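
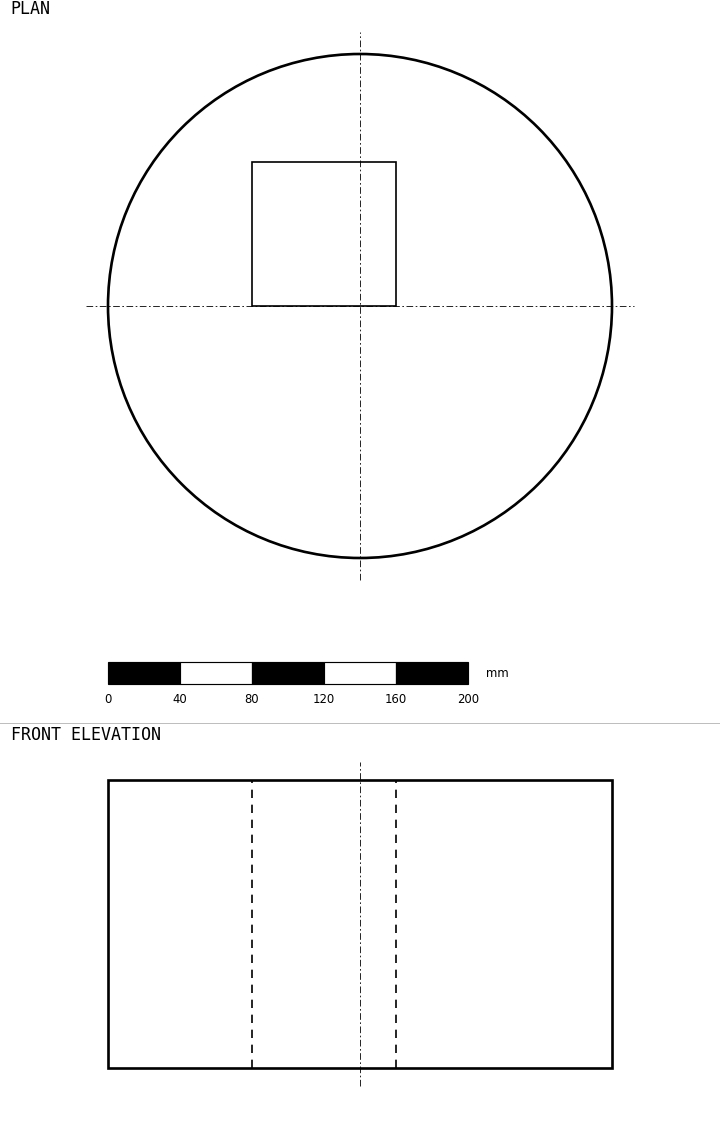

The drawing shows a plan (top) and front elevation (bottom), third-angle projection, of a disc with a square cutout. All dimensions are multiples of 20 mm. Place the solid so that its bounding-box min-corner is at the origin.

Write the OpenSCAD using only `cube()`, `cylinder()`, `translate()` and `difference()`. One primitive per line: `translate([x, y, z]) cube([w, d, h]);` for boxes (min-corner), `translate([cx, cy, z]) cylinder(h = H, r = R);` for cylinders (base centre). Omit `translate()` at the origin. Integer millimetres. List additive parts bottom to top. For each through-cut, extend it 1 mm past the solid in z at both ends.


difference() {
  translate([140, 140, 0]) cylinder(h = 160, r = 140);
  translate([80, 140, -1]) cube([80, 80, 162]);
}


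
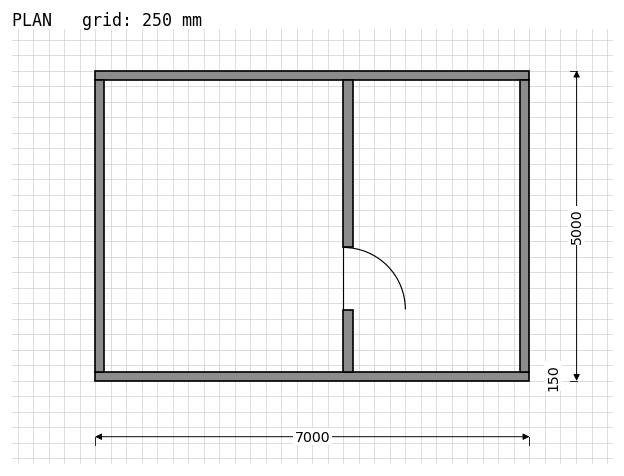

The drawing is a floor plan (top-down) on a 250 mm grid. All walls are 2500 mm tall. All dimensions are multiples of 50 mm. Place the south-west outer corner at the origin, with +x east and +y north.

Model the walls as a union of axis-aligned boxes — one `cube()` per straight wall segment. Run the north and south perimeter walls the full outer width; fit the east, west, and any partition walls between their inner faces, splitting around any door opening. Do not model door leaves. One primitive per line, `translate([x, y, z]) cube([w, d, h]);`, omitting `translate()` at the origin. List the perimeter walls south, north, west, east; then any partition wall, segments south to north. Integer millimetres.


cube([7000, 150, 2500]);
translate([0, 4850, 0]) cube([7000, 150, 2500]);
translate([0, 150, 0]) cube([150, 4700, 2500]);
translate([6850, 150, 0]) cube([150, 4700, 2500]);
translate([4000, 150, 0]) cube([150, 1000, 2500]);
translate([4000, 2150, 0]) cube([150, 2700, 2500]);


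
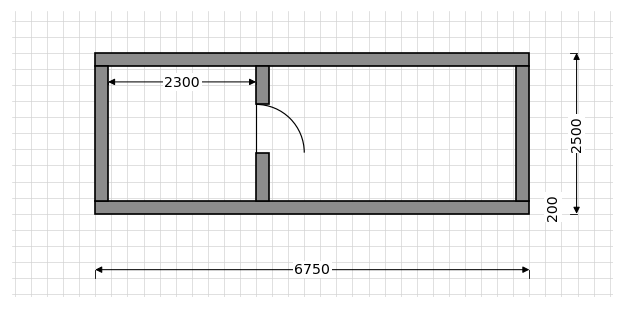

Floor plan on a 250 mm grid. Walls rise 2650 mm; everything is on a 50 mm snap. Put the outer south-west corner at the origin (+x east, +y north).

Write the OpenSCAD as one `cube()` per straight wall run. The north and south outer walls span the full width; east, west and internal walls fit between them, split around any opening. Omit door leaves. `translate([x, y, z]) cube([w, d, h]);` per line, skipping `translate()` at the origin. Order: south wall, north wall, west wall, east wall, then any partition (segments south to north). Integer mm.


cube([6750, 200, 2650]);
translate([0, 2300, 0]) cube([6750, 200, 2650]);
translate([0, 200, 0]) cube([200, 2100, 2650]);
translate([6550, 200, 0]) cube([200, 2100, 2650]);
translate([2500, 200, 0]) cube([200, 750, 2650]);
translate([2500, 1700, 0]) cube([200, 600, 2650]);


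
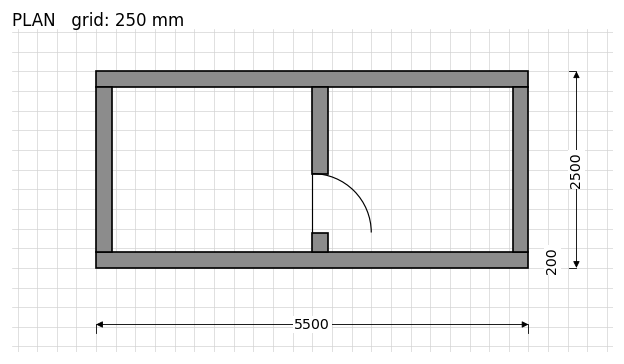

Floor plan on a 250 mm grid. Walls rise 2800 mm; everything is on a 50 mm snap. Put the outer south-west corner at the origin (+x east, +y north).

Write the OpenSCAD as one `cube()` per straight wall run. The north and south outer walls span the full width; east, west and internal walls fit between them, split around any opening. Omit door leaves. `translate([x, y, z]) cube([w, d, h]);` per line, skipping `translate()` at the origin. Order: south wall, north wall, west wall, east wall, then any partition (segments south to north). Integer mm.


cube([5500, 200, 2800]);
translate([0, 2300, 0]) cube([5500, 200, 2800]);
translate([0, 200, 0]) cube([200, 2100, 2800]);
translate([5300, 200, 0]) cube([200, 2100, 2800]);
translate([2750, 200, 0]) cube([200, 250, 2800]);
translate([2750, 1200, 0]) cube([200, 1100, 2800]);


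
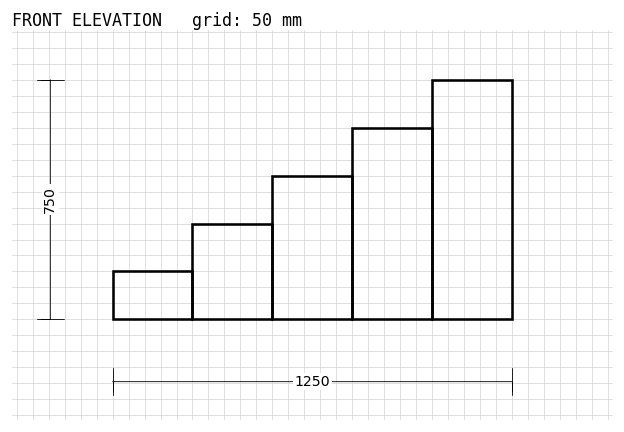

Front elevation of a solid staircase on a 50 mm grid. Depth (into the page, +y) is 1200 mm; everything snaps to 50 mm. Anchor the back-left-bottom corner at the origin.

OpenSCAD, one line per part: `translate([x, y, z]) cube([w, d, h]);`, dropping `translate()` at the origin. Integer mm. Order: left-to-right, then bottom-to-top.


cube([250, 1200, 150]);
translate([250, 0, 0]) cube([250, 1200, 300]);
translate([500, 0, 0]) cube([250, 1200, 450]);
translate([750, 0, 0]) cube([250, 1200, 600]);
translate([1000, 0, 0]) cube([250, 1200, 750]);


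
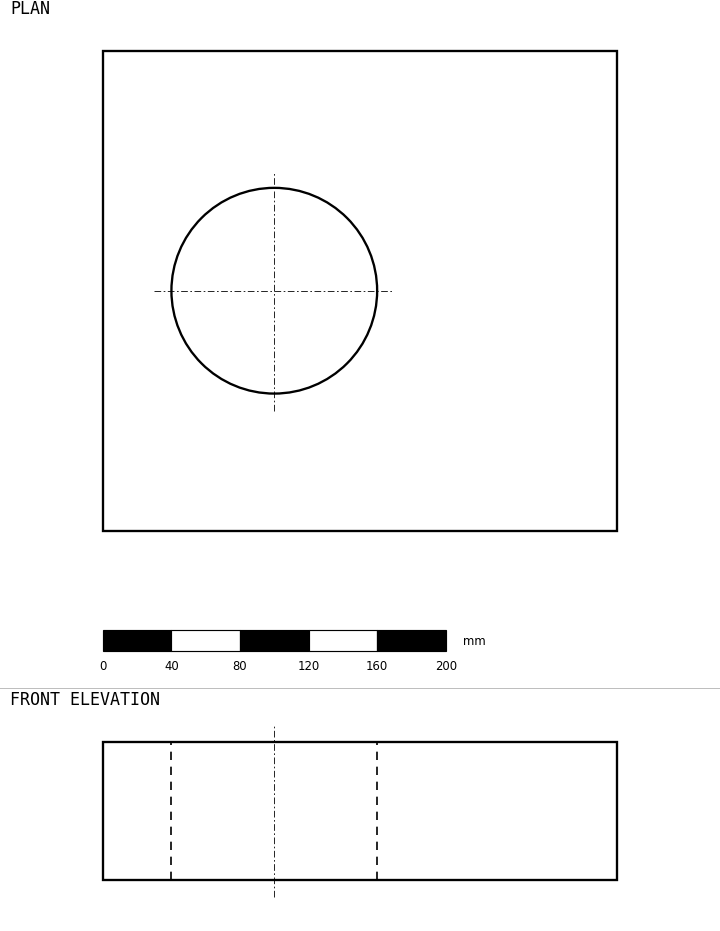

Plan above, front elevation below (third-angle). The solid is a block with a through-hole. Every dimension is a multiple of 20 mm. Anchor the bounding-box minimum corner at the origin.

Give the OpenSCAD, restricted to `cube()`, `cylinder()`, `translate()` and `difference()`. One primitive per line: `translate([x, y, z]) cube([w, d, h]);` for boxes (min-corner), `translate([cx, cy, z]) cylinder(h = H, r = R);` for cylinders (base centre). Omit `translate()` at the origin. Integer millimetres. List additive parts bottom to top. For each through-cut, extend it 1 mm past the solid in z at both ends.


difference() {
  cube([300, 280, 80]);
  translate([100, 140, -1]) cylinder(h = 82, r = 60);
}


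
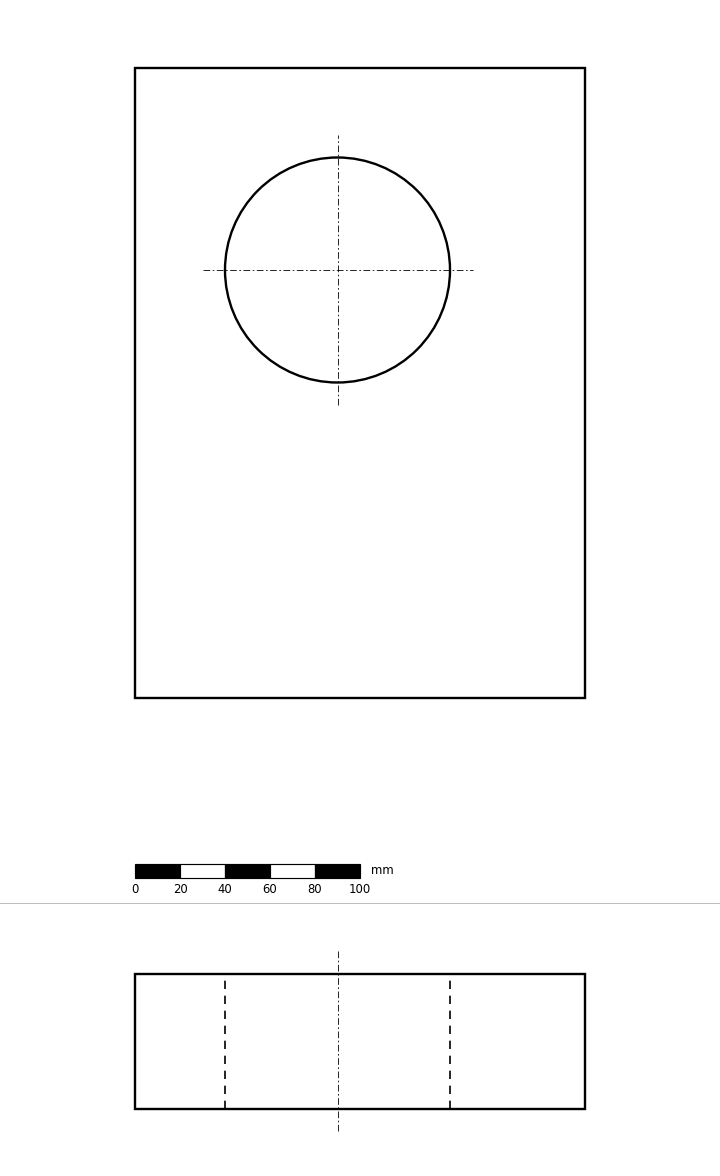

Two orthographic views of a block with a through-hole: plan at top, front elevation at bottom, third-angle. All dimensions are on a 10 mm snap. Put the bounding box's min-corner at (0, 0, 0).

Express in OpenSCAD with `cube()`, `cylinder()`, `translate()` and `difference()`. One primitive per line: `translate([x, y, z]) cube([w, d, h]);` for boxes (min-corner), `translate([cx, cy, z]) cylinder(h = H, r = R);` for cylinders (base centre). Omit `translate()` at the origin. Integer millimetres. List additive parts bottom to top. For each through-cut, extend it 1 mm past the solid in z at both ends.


difference() {
  cube([200, 280, 60]);
  translate([90, 190, -1]) cylinder(h = 62, r = 50);
}


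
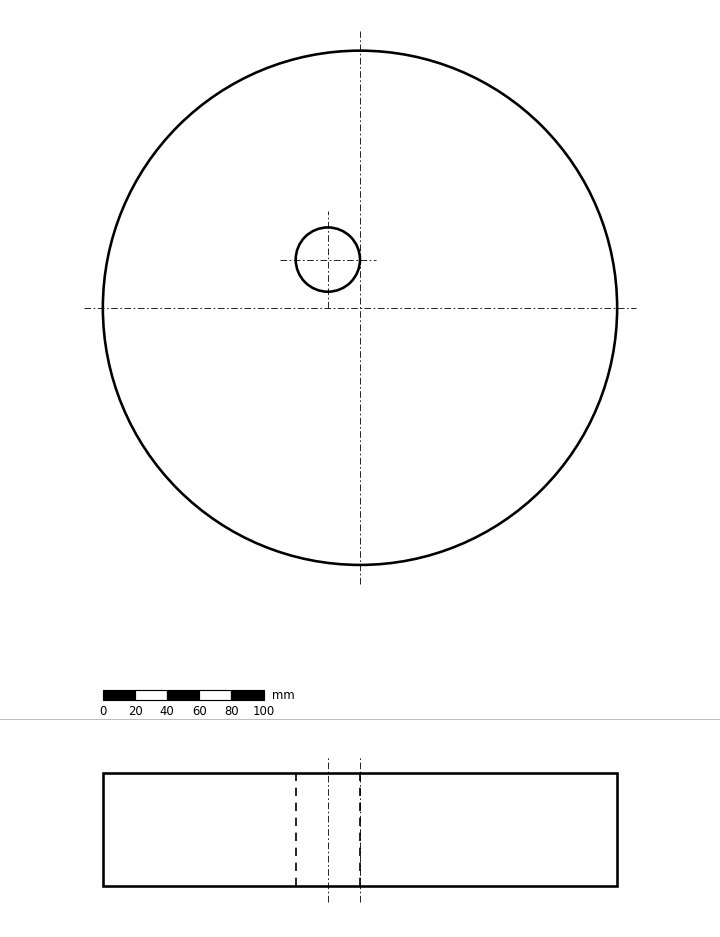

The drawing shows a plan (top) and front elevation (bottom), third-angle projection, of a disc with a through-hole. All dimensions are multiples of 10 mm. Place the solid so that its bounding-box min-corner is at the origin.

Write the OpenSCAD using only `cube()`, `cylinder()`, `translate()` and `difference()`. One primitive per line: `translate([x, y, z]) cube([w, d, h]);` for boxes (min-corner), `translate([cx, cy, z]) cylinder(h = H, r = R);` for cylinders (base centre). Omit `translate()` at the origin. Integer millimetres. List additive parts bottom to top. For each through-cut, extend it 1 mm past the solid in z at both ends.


difference() {
  translate([160, 160, 0]) cylinder(h = 70, r = 160);
  translate([140, 190, -1]) cylinder(h = 72, r = 20);
}


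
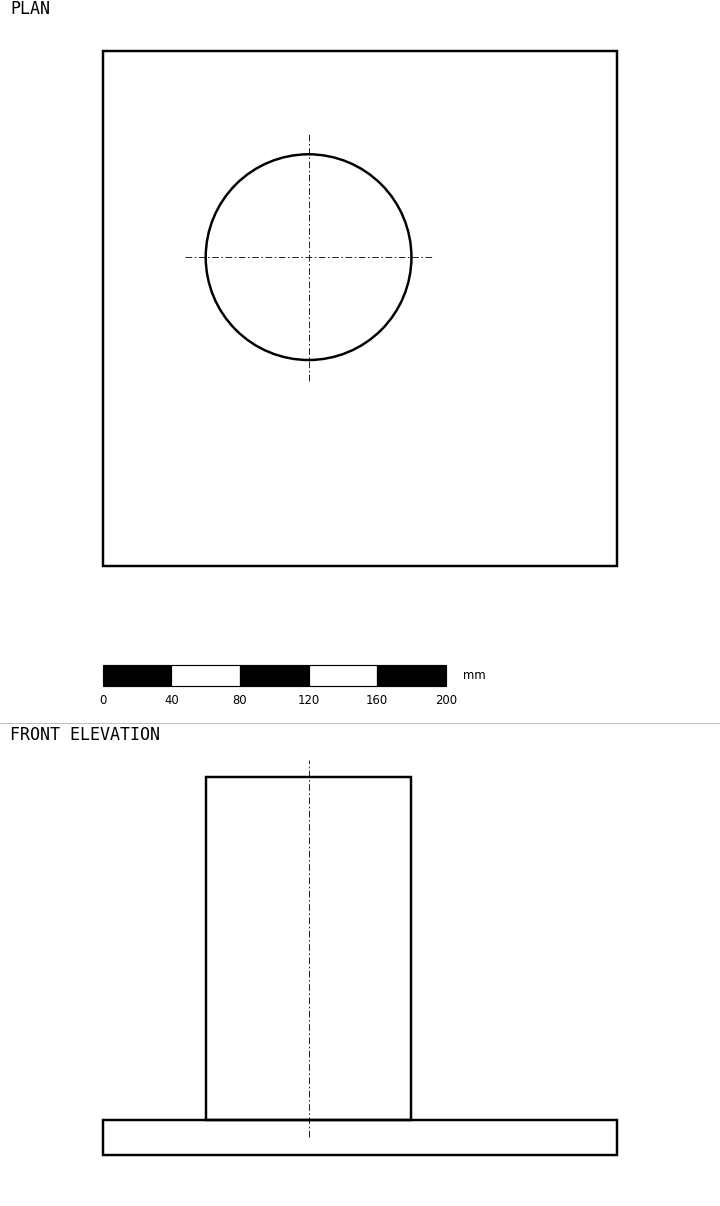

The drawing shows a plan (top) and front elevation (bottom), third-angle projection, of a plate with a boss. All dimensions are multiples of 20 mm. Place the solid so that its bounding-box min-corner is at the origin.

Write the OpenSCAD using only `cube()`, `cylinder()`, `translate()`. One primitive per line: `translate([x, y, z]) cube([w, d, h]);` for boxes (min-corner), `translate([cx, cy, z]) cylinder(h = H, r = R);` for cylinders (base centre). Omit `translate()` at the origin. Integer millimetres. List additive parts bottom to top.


cube([300, 300, 20]);
translate([120, 180, 20]) cylinder(h = 200, r = 60);


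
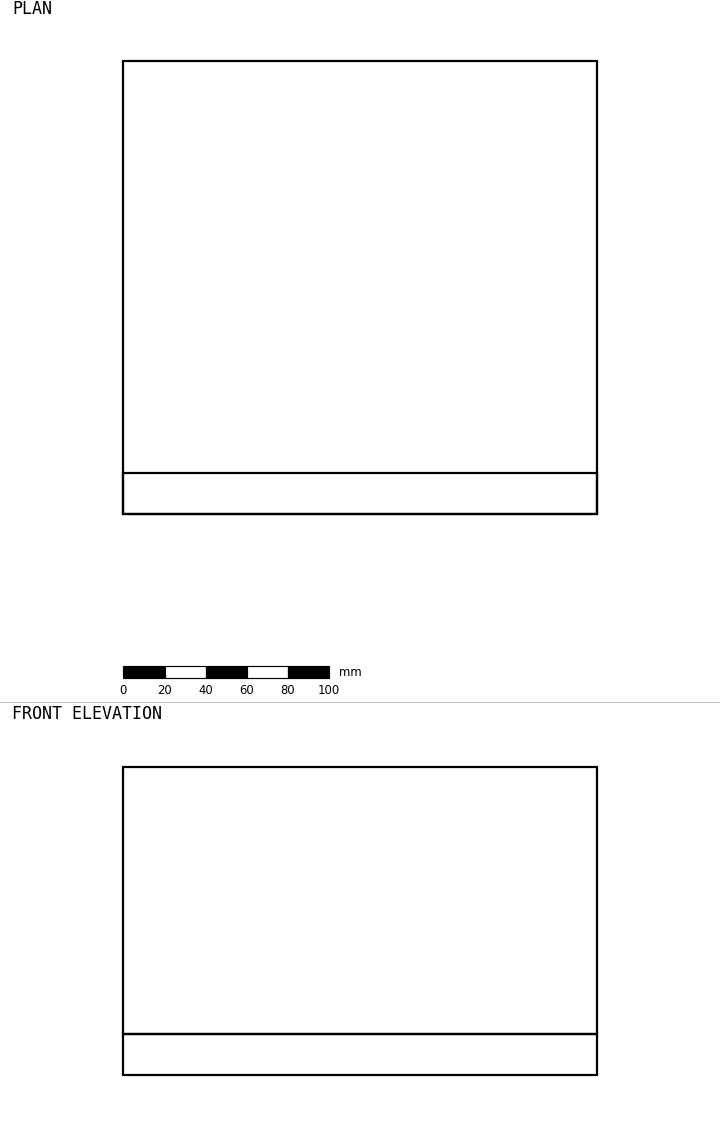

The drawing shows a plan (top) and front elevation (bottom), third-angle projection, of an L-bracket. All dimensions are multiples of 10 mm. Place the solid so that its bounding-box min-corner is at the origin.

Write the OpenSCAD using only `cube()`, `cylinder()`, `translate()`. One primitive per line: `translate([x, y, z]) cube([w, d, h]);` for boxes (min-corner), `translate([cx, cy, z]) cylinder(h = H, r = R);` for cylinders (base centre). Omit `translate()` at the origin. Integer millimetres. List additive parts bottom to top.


cube([230, 220, 20]);
translate([0, 0, 20]) cube([230, 20, 130]);


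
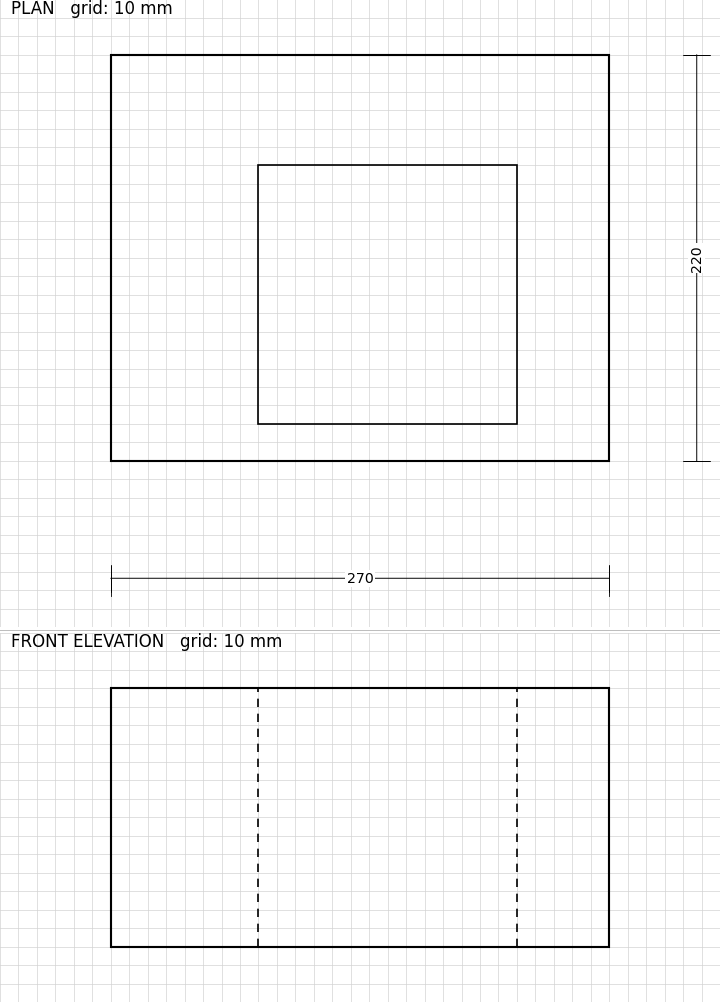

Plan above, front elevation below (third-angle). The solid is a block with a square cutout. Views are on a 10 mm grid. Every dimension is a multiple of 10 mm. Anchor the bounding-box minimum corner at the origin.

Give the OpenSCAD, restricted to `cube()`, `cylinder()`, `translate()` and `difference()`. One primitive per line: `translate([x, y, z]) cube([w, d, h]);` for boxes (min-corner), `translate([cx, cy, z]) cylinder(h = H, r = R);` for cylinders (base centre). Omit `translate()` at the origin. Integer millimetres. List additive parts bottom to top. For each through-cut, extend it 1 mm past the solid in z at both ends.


difference() {
  cube([270, 220, 140]);
  translate([80, 20, -1]) cube([140, 140, 142]);
}


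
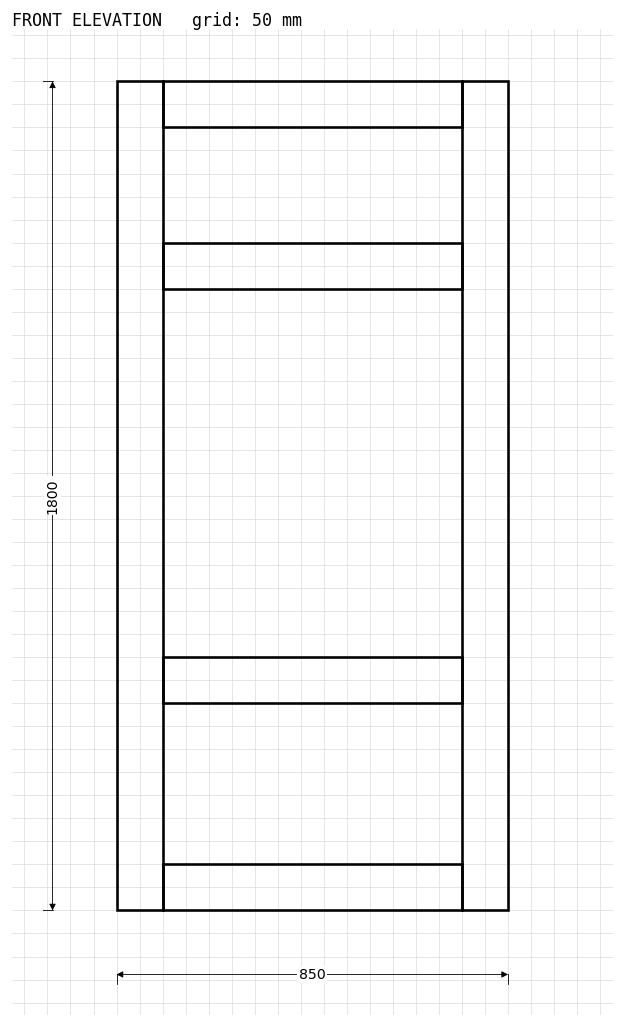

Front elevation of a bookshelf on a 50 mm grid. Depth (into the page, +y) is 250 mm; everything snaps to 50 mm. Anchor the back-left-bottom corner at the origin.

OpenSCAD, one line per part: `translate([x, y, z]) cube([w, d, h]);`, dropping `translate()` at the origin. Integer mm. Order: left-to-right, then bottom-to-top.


cube([100, 250, 1800]);
translate([100, 0, 0]) cube([650, 250, 100]);
translate([100, 0, 450]) cube([650, 250, 100]);
translate([100, 0, 1350]) cube([650, 250, 100]);
translate([100, 0, 1700]) cube([650, 250, 100]);
translate([750, 0, 0]) cube([100, 250, 1800]);


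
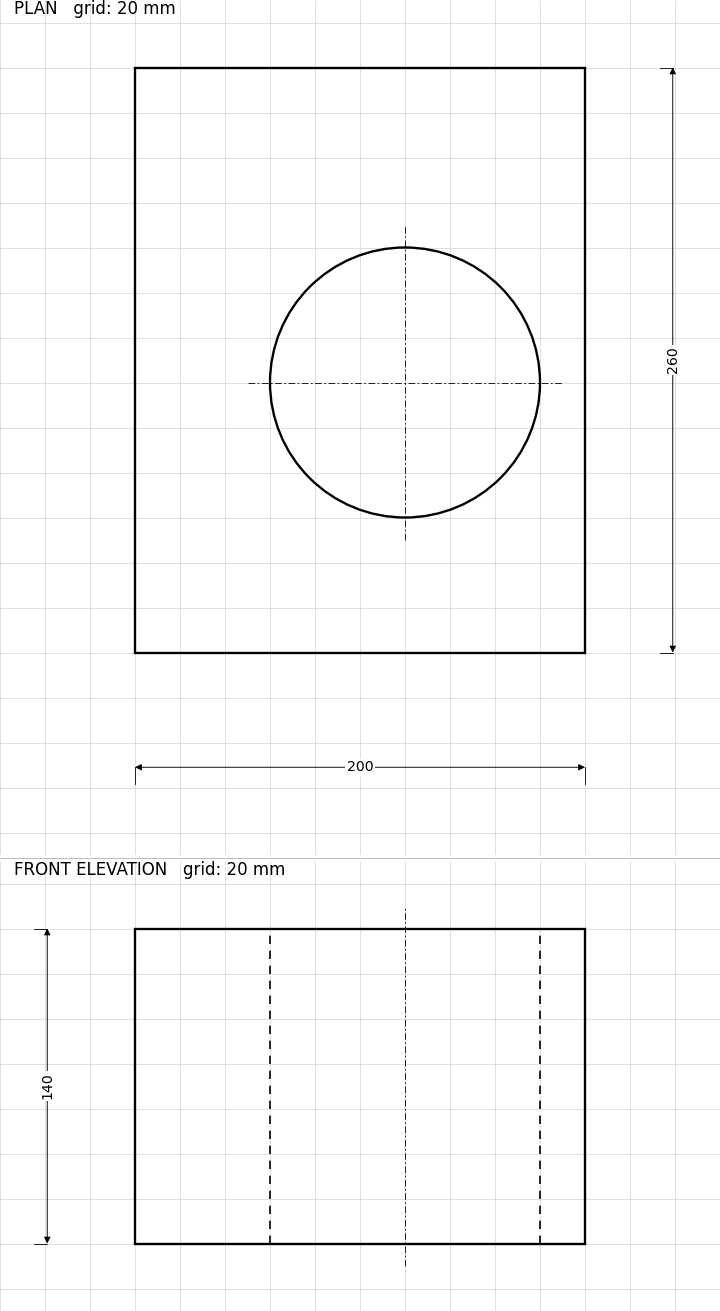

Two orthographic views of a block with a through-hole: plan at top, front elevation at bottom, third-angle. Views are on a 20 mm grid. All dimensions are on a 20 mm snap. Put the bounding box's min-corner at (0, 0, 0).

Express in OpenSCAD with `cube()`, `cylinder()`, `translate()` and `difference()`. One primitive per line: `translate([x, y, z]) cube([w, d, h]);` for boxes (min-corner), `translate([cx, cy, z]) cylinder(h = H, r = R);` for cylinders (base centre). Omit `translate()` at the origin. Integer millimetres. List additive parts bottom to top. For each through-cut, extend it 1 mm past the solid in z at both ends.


difference() {
  cube([200, 260, 140]);
  translate([120, 120, -1]) cylinder(h = 142, r = 60);
}


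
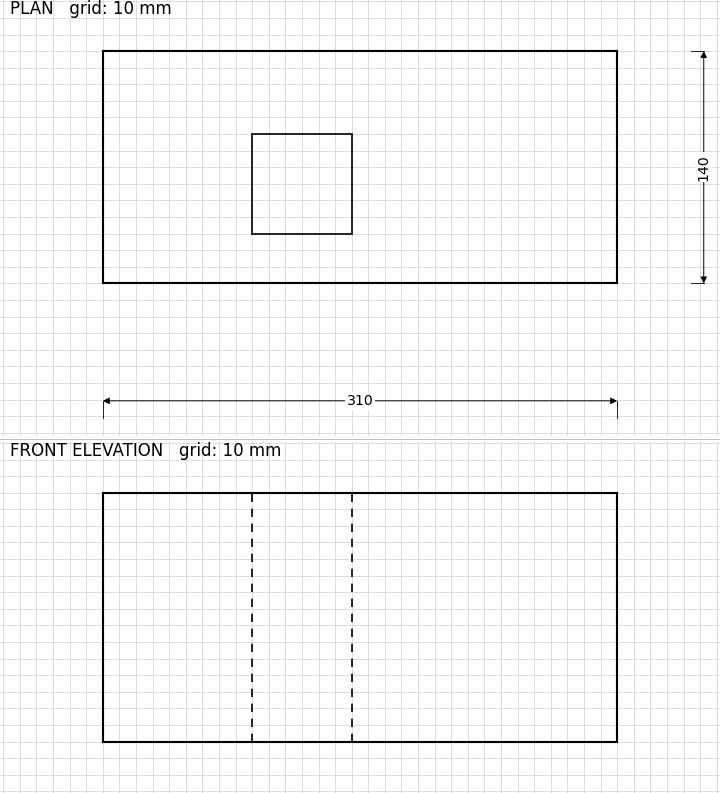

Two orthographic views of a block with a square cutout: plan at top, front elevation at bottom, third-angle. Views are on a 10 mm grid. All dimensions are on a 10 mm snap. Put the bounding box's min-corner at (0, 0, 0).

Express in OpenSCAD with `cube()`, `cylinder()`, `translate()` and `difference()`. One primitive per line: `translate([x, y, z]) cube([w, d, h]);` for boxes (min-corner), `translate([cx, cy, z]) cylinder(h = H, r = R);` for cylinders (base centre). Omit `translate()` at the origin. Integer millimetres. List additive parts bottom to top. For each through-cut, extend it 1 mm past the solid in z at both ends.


difference() {
  cube([310, 140, 150]);
  translate([90, 30, -1]) cube([60, 60, 152]);
}


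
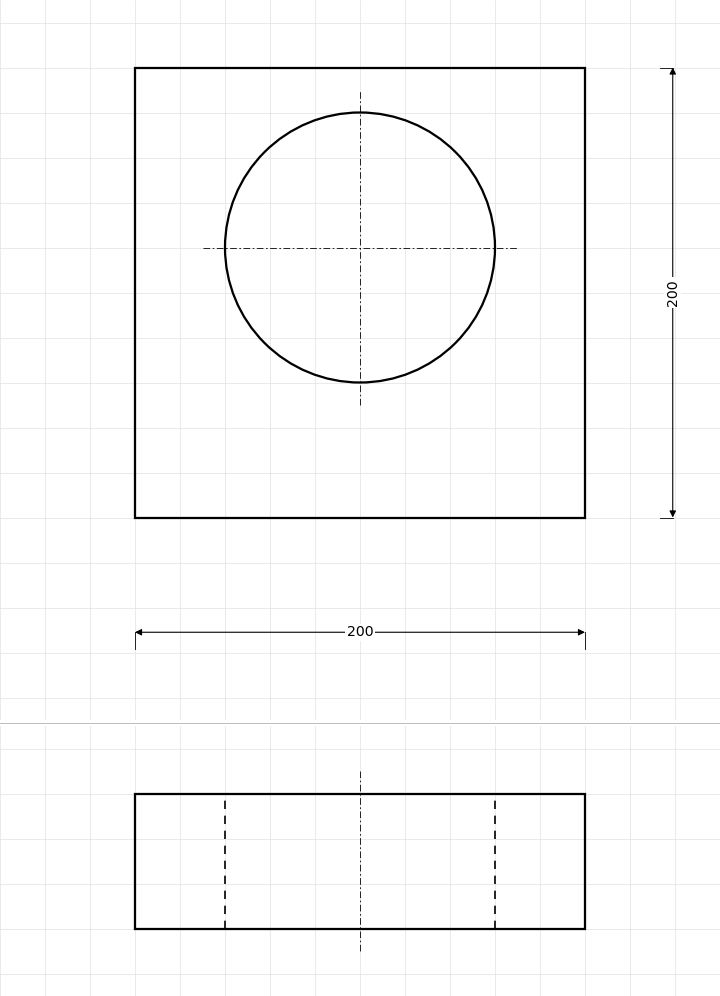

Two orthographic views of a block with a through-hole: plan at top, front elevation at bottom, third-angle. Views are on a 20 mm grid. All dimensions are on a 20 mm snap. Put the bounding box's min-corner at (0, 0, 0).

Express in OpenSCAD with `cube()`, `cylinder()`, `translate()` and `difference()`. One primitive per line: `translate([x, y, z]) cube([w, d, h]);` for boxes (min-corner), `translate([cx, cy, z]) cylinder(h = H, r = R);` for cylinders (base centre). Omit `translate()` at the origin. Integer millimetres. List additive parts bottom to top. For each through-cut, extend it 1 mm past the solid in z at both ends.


difference() {
  cube([200, 200, 60]);
  translate([100, 120, -1]) cylinder(h = 62, r = 60);
}


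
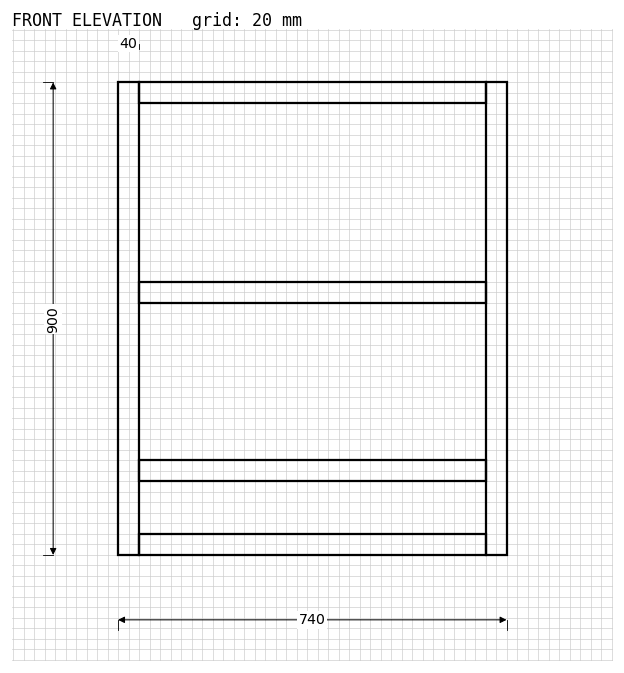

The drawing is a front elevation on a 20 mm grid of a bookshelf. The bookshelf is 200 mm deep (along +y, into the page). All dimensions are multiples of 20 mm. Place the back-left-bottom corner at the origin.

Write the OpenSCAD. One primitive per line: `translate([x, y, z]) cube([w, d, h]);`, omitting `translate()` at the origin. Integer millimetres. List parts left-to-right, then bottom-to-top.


cube([40, 200, 900]);
translate([40, 0, 0]) cube([660, 200, 40]);
translate([40, 0, 140]) cube([660, 200, 40]);
translate([40, 0, 480]) cube([660, 200, 40]);
translate([40, 0, 860]) cube([660, 200, 40]);
translate([700, 0, 0]) cube([40, 200, 900]);


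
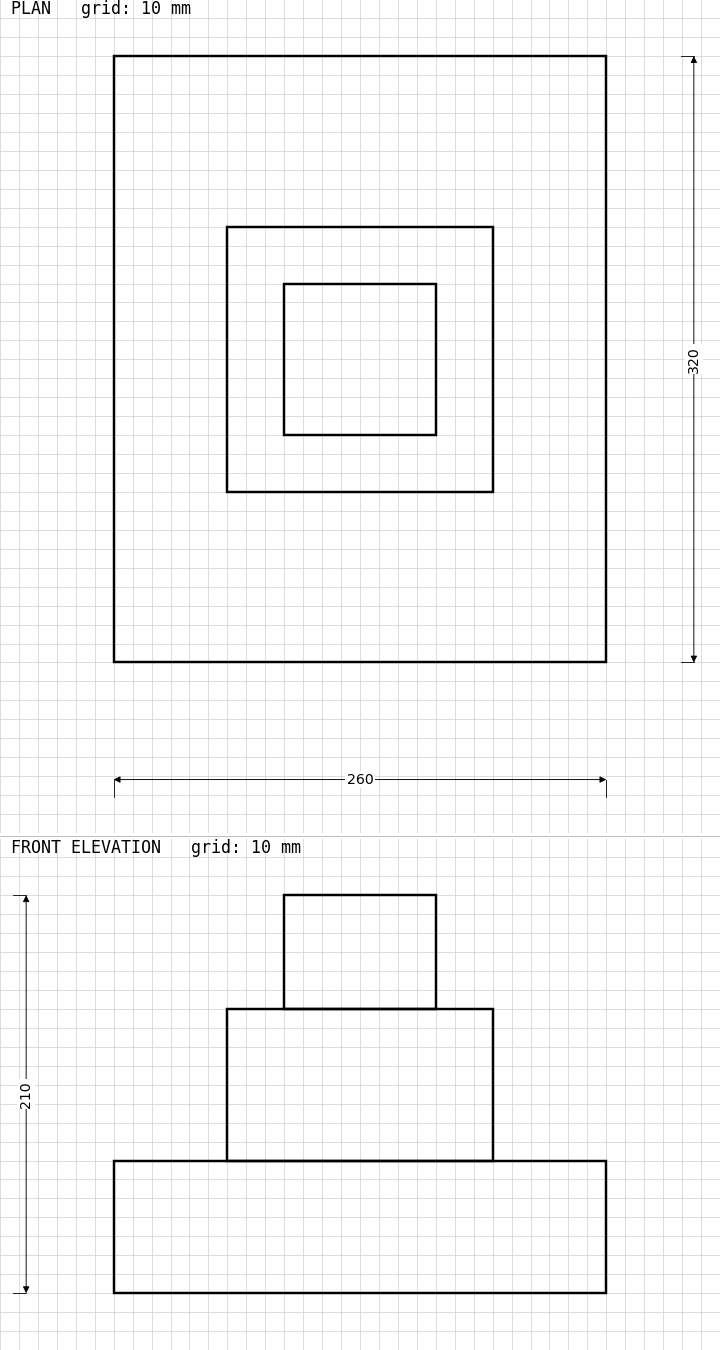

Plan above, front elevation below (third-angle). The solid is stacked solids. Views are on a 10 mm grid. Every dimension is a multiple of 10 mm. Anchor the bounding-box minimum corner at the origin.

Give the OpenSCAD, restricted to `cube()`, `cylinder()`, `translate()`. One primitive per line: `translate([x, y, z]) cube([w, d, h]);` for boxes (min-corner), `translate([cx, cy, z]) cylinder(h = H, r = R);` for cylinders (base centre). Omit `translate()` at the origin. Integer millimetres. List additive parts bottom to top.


cube([260, 320, 70]);
translate([60, 90, 70]) cube([140, 140, 80]);
translate([90, 120, 150]) cube([80, 80, 60]);


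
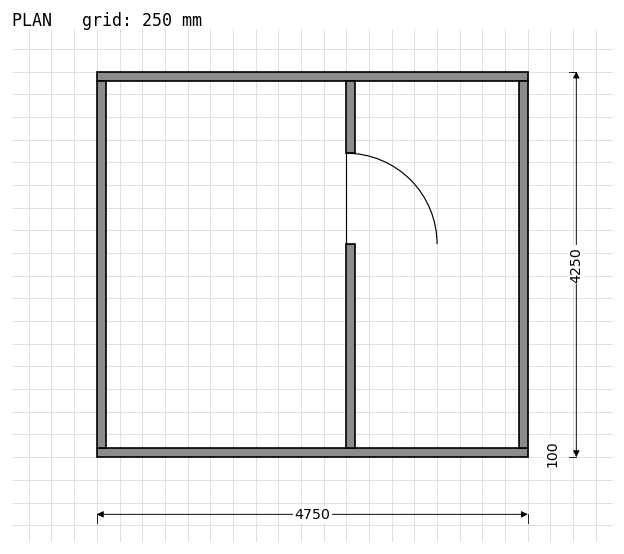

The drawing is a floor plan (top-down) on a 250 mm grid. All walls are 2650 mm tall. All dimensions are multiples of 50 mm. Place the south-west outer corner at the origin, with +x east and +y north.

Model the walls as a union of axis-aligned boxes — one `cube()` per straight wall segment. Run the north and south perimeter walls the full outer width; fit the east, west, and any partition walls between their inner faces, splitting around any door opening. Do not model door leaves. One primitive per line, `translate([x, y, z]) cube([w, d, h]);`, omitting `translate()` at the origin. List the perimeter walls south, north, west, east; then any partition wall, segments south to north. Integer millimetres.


cube([4750, 100, 2650]);
translate([0, 4150, 0]) cube([4750, 100, 2650]);
translate([0, 100, 0]) cube([100, 4050, 2650]);
translate([4650, 100, 0]) cube([100, 4050, 2650]);
translate([2750, 100, 0]) cube([100, 2250, 2650]);
translate([2750, 3350, 0]) cube([100, 800, 2650]);


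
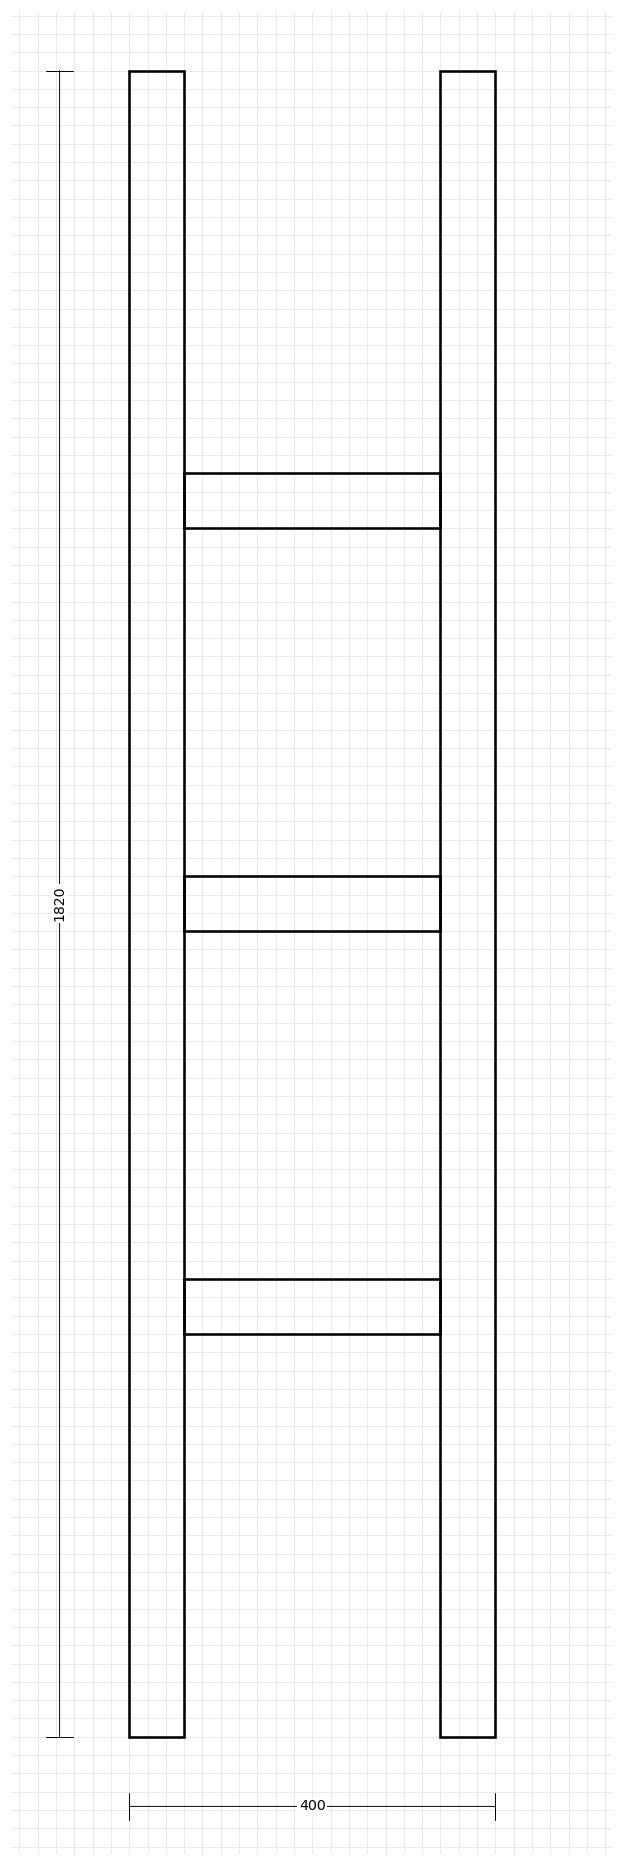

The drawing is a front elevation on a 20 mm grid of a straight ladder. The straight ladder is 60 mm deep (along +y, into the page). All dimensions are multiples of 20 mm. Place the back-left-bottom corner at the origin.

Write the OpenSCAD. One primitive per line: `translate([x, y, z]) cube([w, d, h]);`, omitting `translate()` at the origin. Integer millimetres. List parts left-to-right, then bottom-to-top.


cube([60, 60, 1820]);
translate([60, 0, 440]) cube([280, 60, 60]);
translate([60, 0, 880]) cube([280, 60, 60]);
translate([60, 0, 1320]) cube([280, 60, 60]);
translate([340, 0, 0]) cube([60, 60, 1820]);


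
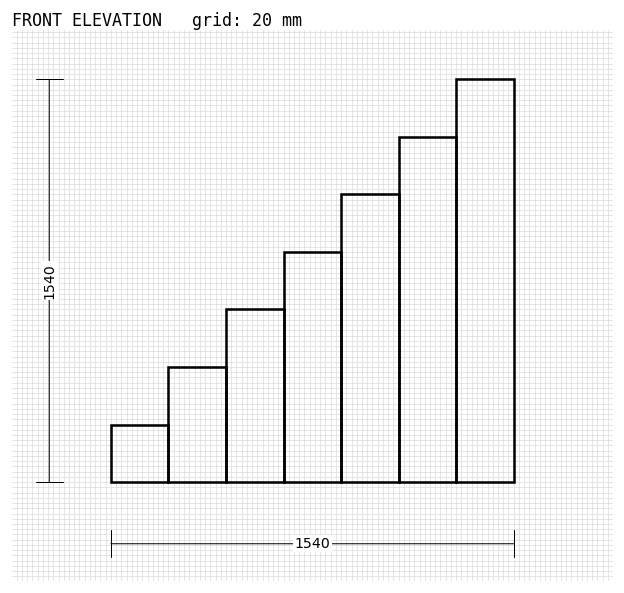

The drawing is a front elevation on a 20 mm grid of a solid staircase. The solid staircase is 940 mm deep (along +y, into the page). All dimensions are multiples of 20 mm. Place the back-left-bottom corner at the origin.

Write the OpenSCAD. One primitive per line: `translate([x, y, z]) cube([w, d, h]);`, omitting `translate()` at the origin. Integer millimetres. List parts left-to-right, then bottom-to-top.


cube([220, 940, 220]);
translate([220, 0, 0]) cube([220, 940, 440]);
translate([440, 0, 0]) cube([220, 940, 660]);
translate([660, 0, 0]) cube([220, 940, 880]);
translate([880, 0, 0]) cube([220, 940, 1100]);
translate([1100, 0, 0]) cube([220, 940, 1320]);
translate([1320, 0, 0]) cube([220, 940, 1540]);


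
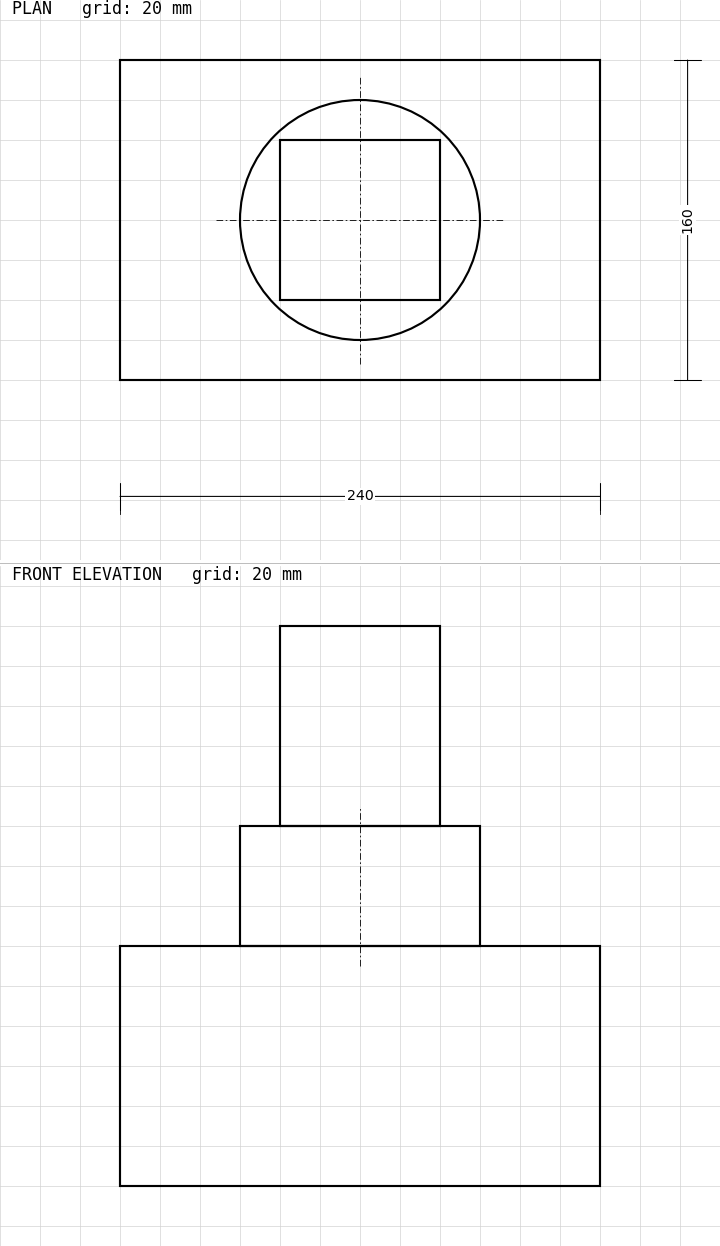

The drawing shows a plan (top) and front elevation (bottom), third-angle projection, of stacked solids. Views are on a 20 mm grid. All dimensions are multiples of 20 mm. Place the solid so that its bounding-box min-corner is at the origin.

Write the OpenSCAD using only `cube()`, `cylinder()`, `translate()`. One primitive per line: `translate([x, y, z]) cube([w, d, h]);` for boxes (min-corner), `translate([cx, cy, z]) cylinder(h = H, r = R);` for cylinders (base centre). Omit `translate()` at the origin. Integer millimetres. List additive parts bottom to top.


cube([240, 160, 120]);
translate([120, 80, 120]) cylinder(h = 60, r = 60);
translate([80, 40, 180]) cube([80, 80, 100]);


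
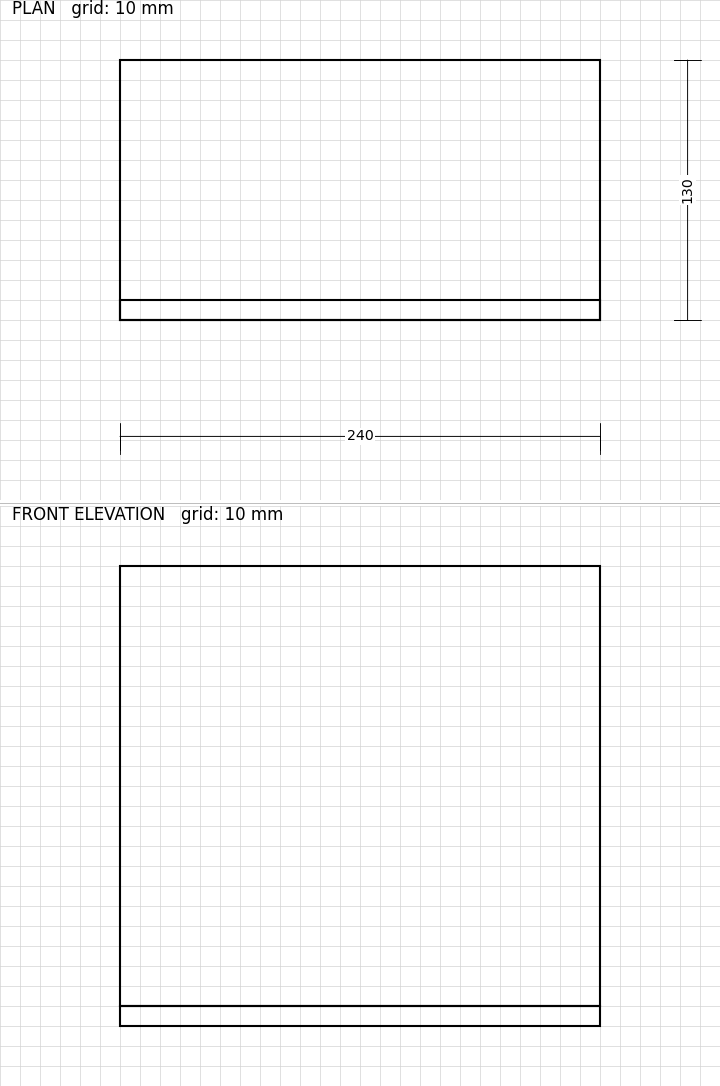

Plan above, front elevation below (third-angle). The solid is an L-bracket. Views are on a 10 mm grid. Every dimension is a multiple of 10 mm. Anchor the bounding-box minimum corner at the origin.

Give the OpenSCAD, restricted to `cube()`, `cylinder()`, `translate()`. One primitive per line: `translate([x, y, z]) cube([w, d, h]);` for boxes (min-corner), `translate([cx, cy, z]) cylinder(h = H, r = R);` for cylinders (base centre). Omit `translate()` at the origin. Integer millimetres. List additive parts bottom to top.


cube([240, 130, 10]);
translate([0, 0, 10]) cube([240, 10, 220]);


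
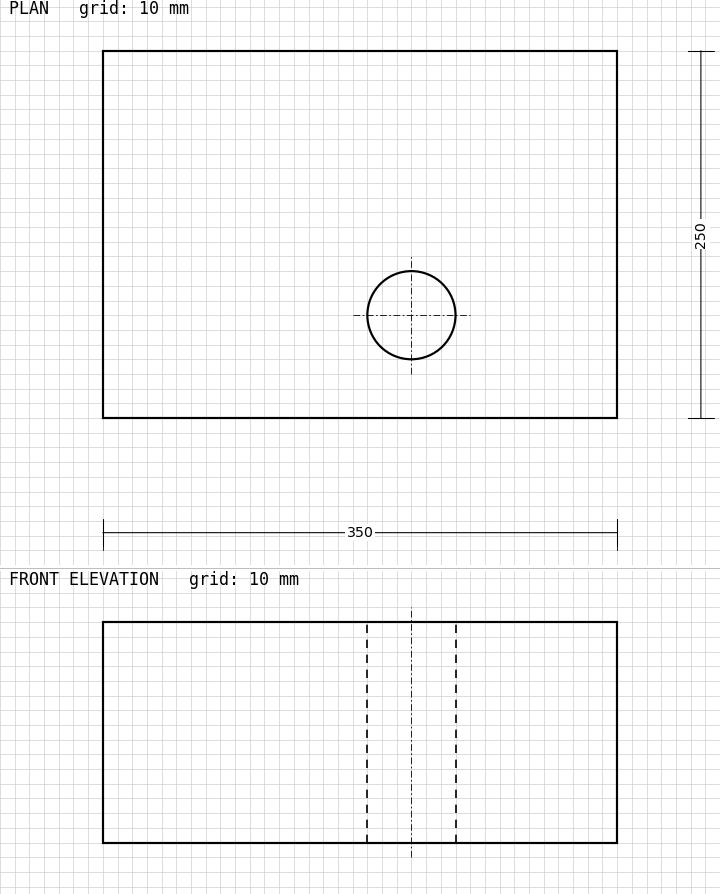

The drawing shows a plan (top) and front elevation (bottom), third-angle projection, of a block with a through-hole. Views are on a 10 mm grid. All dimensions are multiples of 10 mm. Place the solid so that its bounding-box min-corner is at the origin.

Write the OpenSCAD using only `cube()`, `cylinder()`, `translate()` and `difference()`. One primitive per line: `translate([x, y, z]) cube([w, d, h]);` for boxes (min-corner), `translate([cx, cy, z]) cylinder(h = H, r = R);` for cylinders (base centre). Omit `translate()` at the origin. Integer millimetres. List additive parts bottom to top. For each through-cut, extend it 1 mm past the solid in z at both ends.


difference() {
  cube([350, 250, 150]);
  translate([210, 70, -1]) cylinder(h = 152, r = 30);
}


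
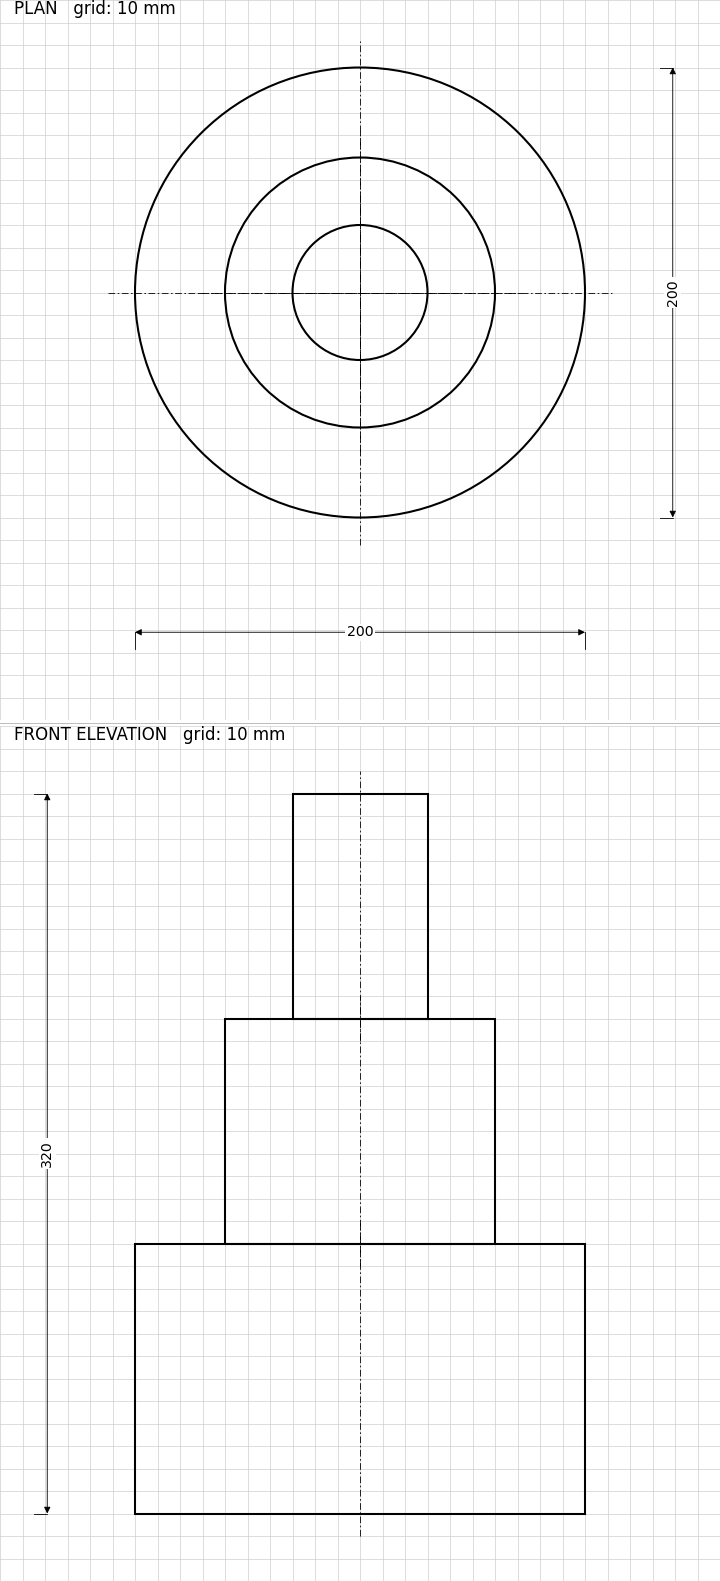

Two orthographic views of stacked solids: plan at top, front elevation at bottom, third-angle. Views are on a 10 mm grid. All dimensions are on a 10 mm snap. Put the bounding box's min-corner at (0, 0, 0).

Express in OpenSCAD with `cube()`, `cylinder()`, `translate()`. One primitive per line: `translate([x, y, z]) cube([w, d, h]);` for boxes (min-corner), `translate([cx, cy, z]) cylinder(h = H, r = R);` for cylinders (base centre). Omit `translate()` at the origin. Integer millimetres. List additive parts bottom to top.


translate([100, 100, 0]) cylinder(h = 120, r = 100);
translate([100, 100, 120]) cylinder(h = 100, r = 60);
translate([100, 100, 220]) cylinder(h = 100, r = 30);


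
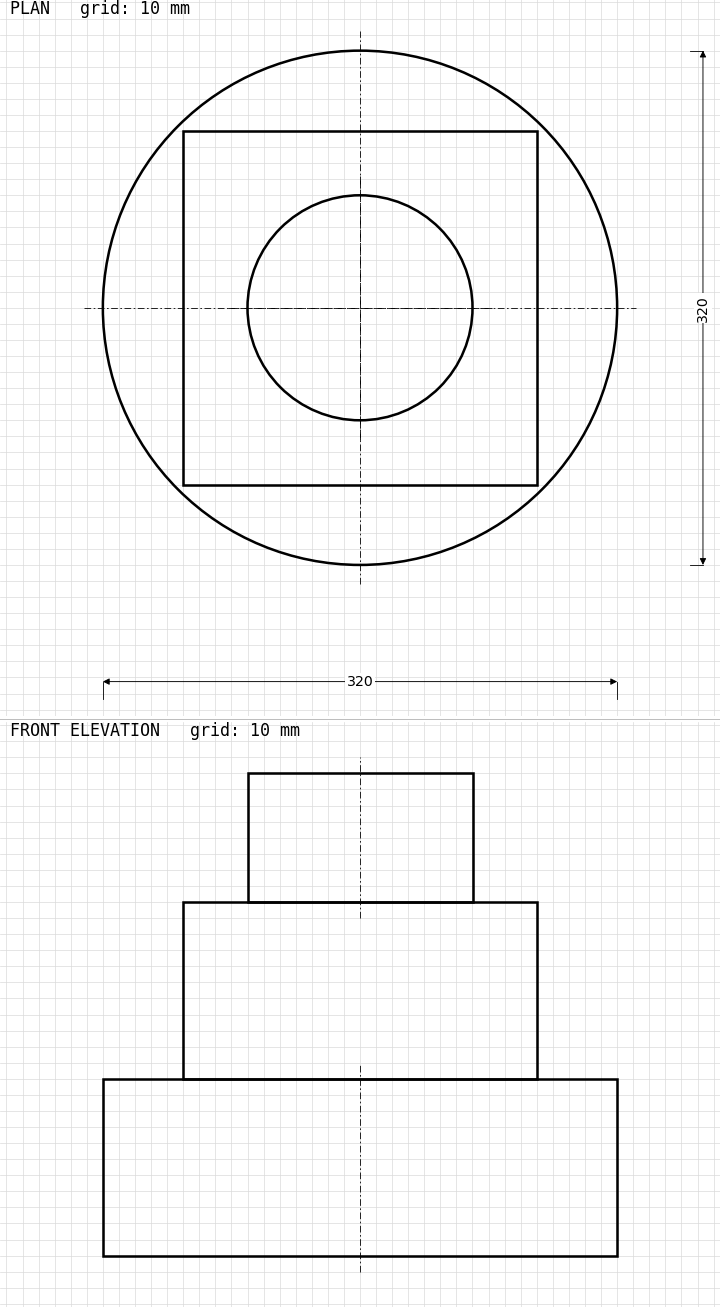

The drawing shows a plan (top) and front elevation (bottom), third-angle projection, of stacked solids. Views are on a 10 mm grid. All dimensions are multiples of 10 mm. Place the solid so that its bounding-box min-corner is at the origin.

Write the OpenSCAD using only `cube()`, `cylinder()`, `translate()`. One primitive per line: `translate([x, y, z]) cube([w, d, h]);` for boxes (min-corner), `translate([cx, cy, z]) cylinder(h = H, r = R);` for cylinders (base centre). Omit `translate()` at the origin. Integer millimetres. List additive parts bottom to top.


translate([160, 160, 0]) cylinder(h = 110, r = 160);
translate([50, 50, 110]) cube([220, 220, 110]);
translate([160, 160, 220]) cylinder(h = 80, r = 70);


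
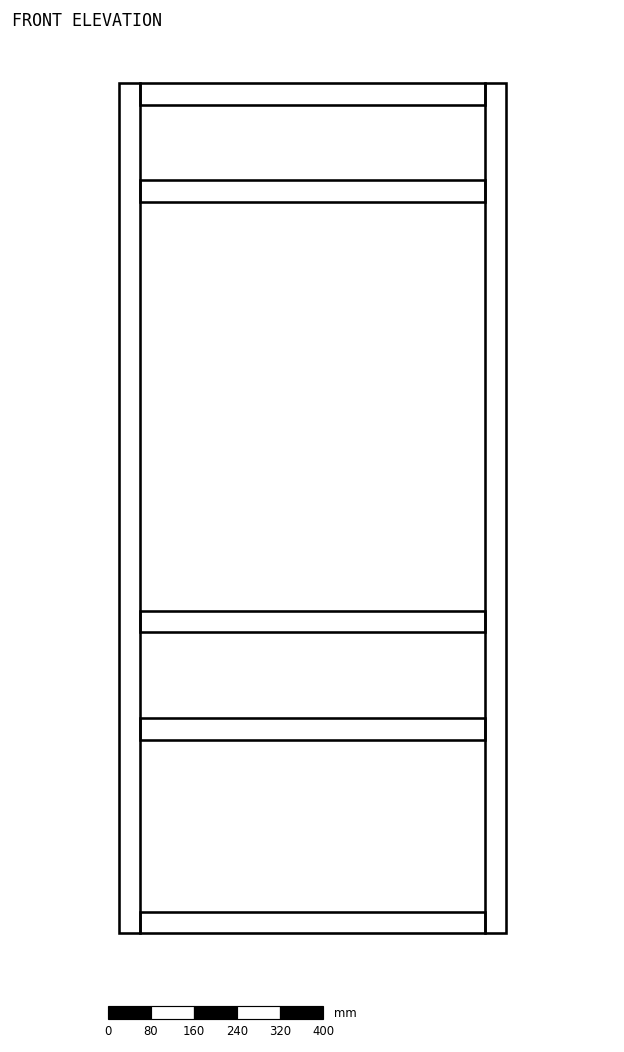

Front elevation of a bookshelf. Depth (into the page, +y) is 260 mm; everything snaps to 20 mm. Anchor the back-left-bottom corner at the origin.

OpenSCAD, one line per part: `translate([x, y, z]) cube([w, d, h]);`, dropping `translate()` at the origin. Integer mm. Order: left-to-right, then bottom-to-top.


cube([40, 260, 1580]);
translate([40, 0, 0]) cube([640, 260, 40]);
translate([40, 0, 360]) cube([640, 260, 40]);
translate([40, 0, 560]) cube([640, 260, 40]);
translate([40, 0, 1360]) cube([640, 260, 40]);
translate([40, 0, 1540]) cube([640, 260, 40]);
translate([680, 0, 0]) cube([40, 260, 1580]);


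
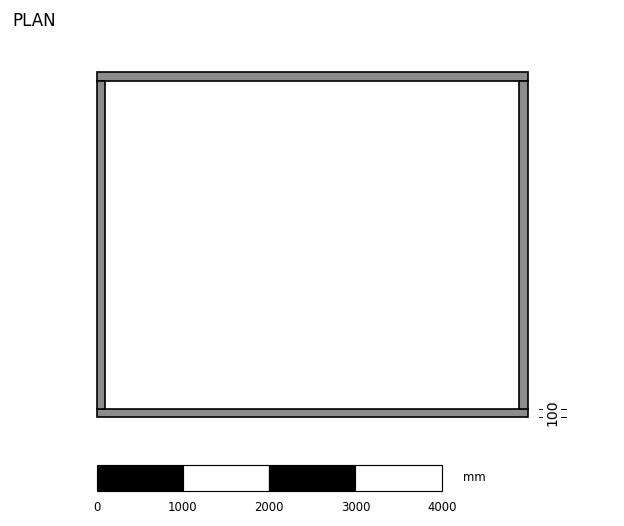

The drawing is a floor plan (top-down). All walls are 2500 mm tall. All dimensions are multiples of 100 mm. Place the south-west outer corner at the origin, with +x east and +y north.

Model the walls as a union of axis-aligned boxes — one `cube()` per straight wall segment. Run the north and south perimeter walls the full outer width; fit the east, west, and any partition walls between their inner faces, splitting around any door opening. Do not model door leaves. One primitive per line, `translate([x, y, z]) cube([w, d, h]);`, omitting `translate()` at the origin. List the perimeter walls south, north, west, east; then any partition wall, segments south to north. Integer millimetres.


cube([5000, 100, 2500]);
translate([0, 3900, 0]) cube([5000, 100, 2500]);
translate([0, 100, 0]) cube([100, 3800, 2500]);
translate([4900, 100, 0]) cube([100, 3800, 2500]);


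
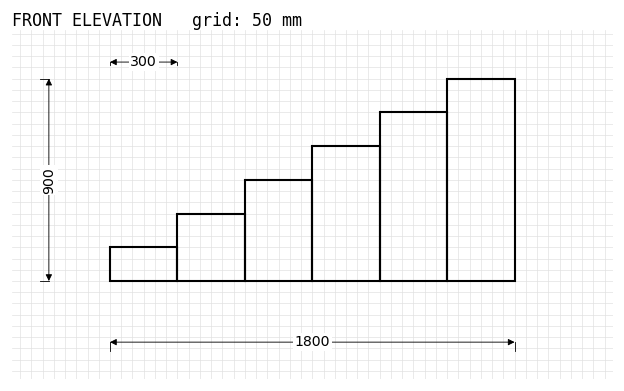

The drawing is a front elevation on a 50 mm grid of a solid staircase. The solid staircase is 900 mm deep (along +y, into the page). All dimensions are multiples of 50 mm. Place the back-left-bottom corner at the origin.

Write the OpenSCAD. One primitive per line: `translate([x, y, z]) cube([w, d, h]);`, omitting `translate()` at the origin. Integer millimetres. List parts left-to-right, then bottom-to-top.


cube([300, 900, 150]);
translate([300, 0, 0]) cube([300, 900, 300]);
translate([600, 0, 0]) cube([300, 900, 450]);
translate([900, 0, 0]) cube([300, 900, 600]);
translate([1200, 0, 0]) cube([300, 900, 750]);
translate([1500, 0, 0]) cube([300, 900, 900]);


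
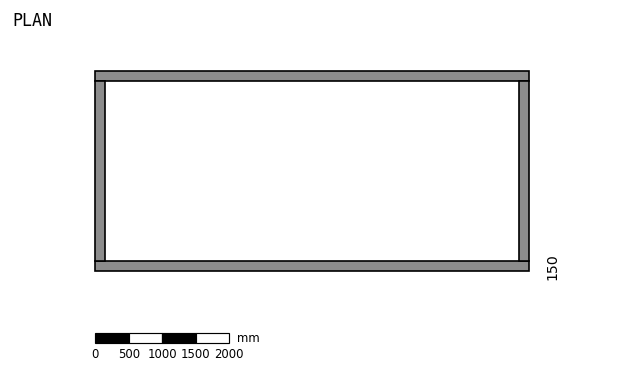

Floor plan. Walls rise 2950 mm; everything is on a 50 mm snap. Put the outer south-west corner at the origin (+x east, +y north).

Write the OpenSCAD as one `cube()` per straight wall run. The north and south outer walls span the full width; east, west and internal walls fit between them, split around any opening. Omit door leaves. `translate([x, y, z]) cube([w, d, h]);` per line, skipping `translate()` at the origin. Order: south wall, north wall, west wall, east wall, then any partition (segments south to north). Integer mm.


cube([6500, 150, 2950]);
translate([0, 2850, 0]) cube([6500, 150, 2950]);
translate([0, 150, 0]) cube([150, 2700, 2950]);
translate([6350, 150, 0]) cube([150, 2700, 2950]);


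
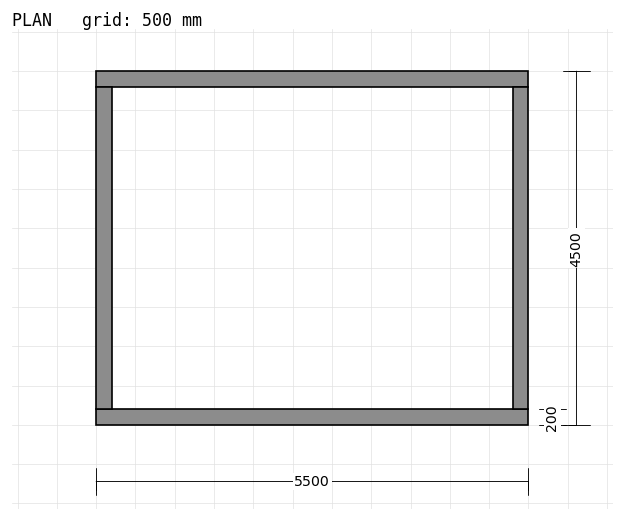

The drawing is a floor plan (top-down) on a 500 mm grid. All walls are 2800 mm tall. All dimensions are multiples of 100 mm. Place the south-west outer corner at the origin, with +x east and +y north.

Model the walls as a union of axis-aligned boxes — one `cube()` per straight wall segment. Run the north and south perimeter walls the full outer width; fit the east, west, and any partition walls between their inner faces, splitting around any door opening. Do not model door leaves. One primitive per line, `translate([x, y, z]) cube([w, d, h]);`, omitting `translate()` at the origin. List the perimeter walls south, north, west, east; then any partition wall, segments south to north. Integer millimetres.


cube([5500, 200, 2800]);
translate([0, 4300, 0]) cube([5500, 200, 2800]);
translate([0, 200, 0]) cube([200, 4100, 2800]);
translate([5300, 200, 0]) cube([200, 4100, 2800]);


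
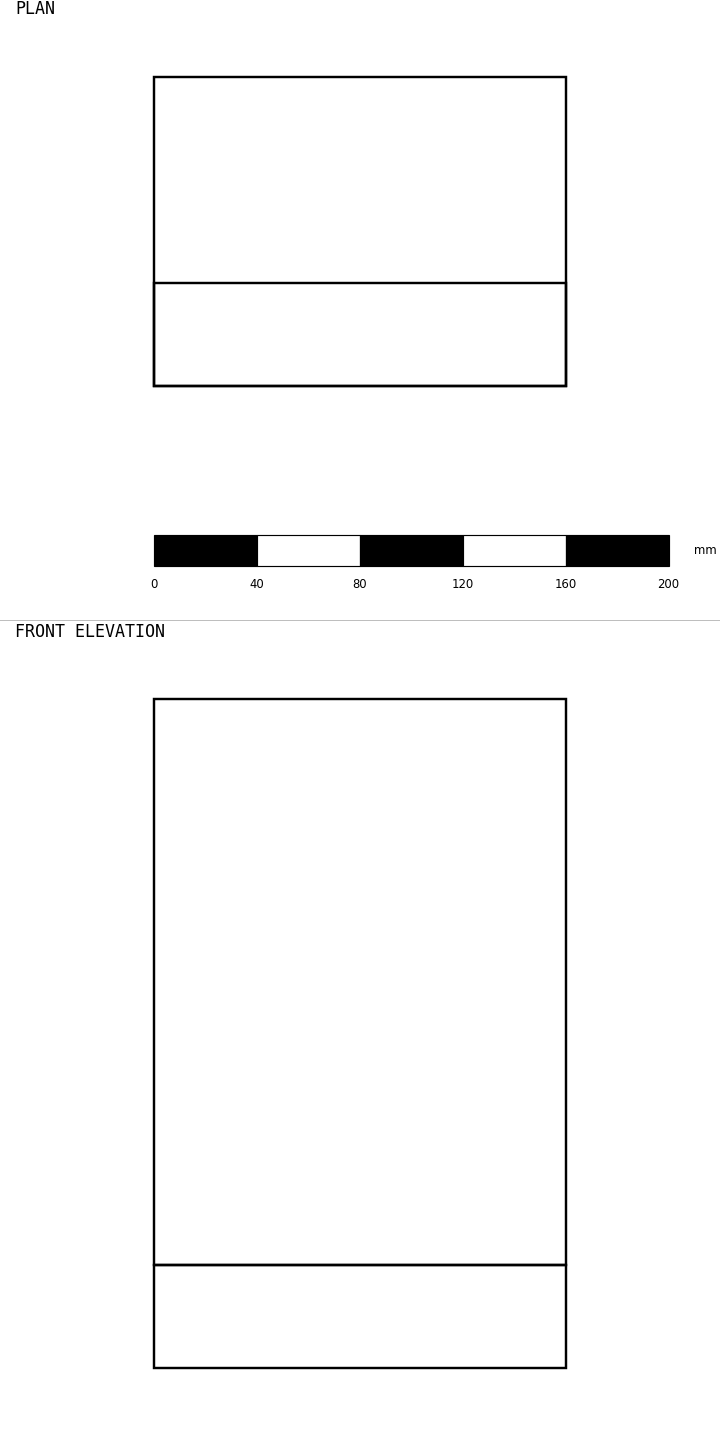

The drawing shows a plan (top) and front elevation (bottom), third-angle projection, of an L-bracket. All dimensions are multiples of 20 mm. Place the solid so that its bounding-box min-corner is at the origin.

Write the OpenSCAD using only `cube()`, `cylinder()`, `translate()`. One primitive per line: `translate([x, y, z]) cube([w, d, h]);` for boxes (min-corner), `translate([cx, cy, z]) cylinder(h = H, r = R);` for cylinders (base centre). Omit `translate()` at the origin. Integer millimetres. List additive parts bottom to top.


cube([160, 120, 40]);
translate([0, 0, 40]) cube([160, 40, 220]);


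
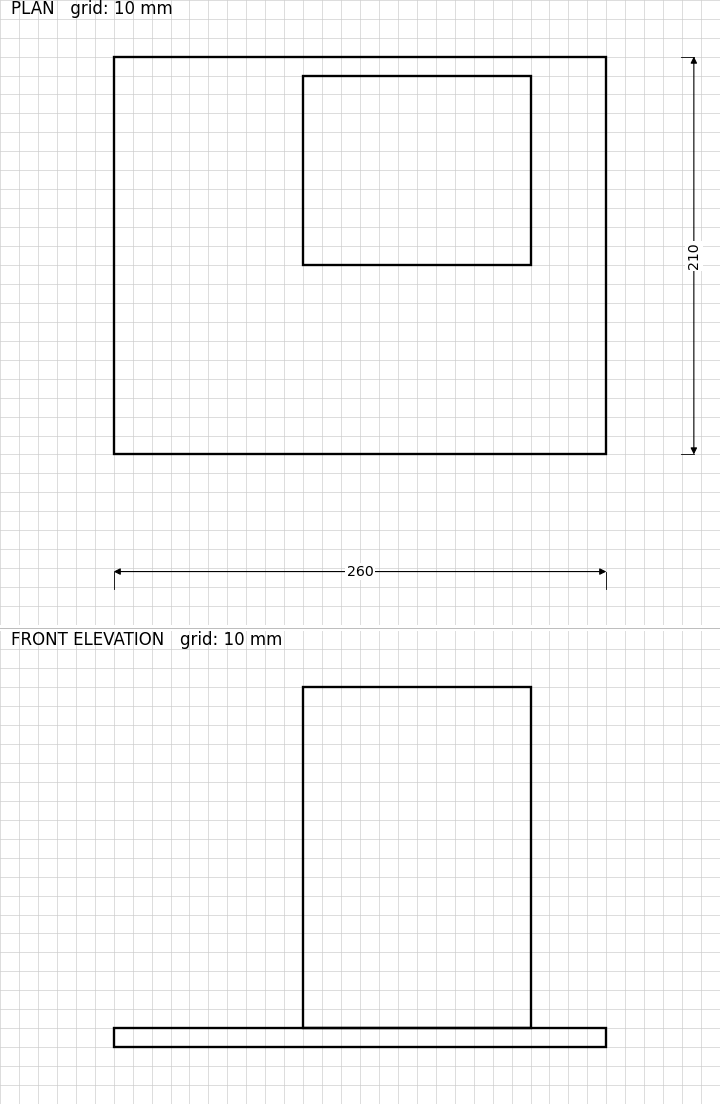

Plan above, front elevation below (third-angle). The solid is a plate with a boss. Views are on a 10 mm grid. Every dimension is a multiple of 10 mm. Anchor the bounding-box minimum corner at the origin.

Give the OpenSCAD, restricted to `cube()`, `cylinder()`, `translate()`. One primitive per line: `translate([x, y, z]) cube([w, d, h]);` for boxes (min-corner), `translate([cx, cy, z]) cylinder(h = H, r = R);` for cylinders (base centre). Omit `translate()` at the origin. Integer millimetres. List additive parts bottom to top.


cube([260, 210, 10]);
translate([100, 100, 10]) cube([120, 100, 180]);


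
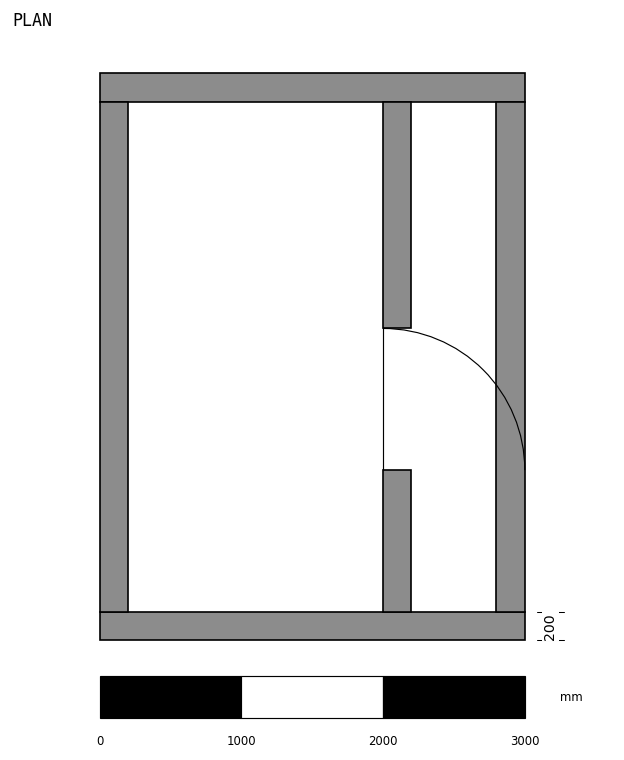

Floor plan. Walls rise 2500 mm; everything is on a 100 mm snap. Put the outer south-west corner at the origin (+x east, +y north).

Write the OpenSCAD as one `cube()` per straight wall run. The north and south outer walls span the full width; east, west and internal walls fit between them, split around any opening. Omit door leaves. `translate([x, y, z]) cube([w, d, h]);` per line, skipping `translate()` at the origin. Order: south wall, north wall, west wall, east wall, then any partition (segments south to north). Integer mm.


cube([3000, 200, 2500]);
translate([0, 3800, 0]) cube([3000, 200, 2500]);
translate([0, 200, 0]) cube([200, 3600, 2500]);
translate([2800, 200, 0]) cube([200, 3600, 2500]);
translate([2000, 200, 0]) cube([200, 1000, 2500]);
translate([2000, 2200, 0]) cube([200, 1600, 2500]);


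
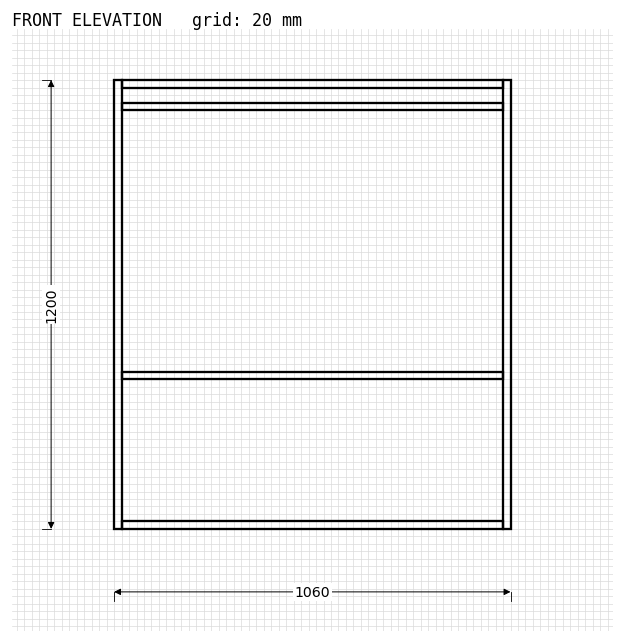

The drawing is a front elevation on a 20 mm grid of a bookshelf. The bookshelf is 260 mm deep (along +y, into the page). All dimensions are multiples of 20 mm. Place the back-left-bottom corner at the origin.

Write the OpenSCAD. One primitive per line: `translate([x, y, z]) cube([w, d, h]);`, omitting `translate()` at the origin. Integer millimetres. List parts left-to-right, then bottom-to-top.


cube([20, 260, 1200]);
translate([20, 0, 0]) cube([1020, 260, 20]);
translate([20, 0, 400]) cube([1020, 260, 20]);
translate([20, 0, 1120]) cube([1020, 260, 20]);
translate([20, 0, 1180]) cube([1020, 260, 20]);
translate([1040, 0, 0]) cube([20, 260, 1200]);


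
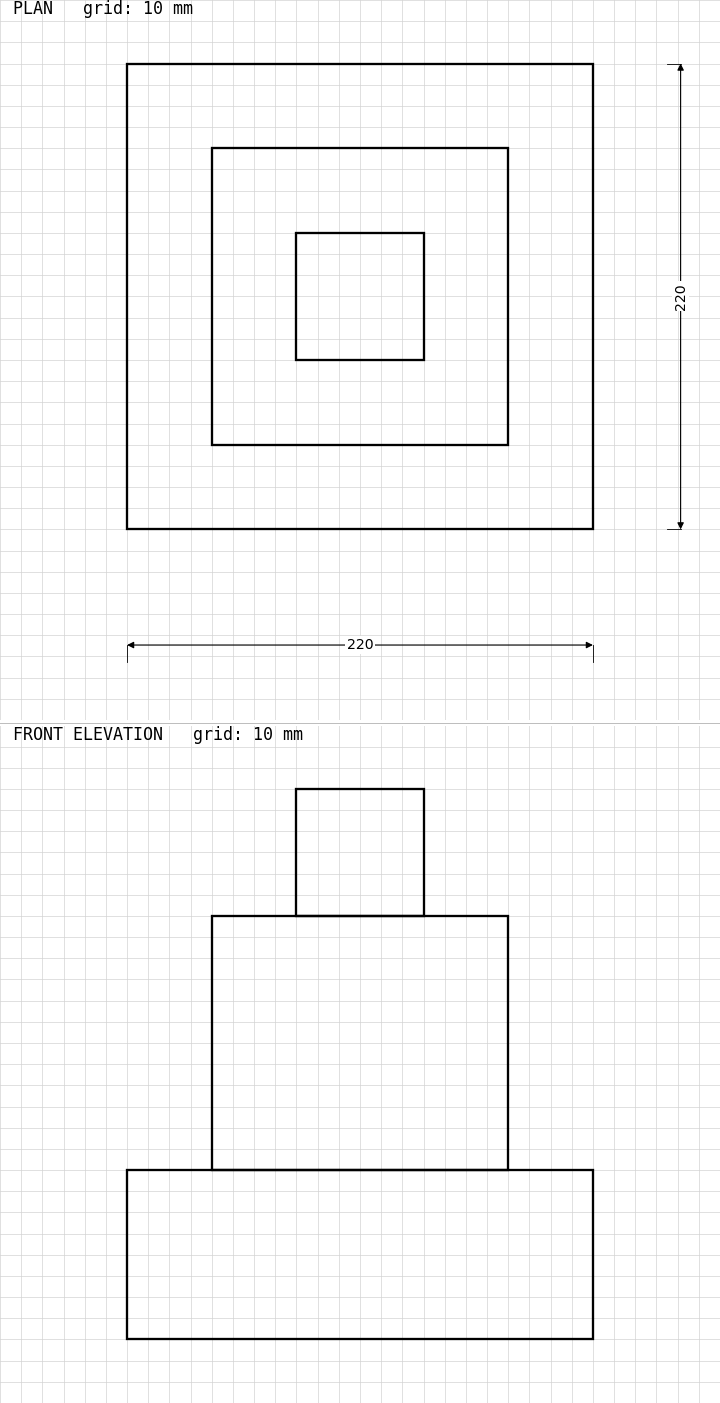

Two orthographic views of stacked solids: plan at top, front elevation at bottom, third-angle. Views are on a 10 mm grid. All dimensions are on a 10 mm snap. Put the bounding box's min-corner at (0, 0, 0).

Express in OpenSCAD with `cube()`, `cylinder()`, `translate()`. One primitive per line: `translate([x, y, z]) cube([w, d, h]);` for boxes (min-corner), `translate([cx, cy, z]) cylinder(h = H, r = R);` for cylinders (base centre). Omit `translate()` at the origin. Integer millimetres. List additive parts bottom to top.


cube([220, 220, 80]);
translate([40, 40, 80]) cube([140, 140, 120]);
translate([80, 80, 200]) cube([60, 60, 60]);
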